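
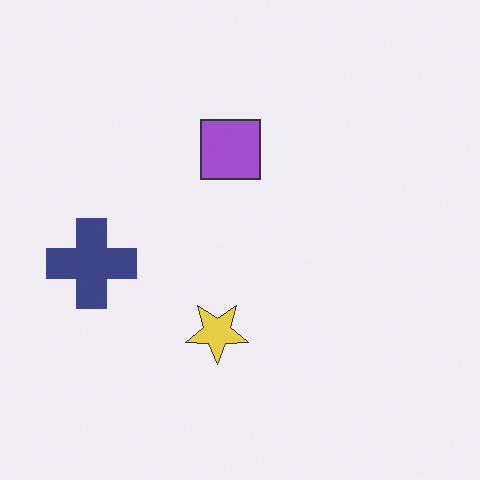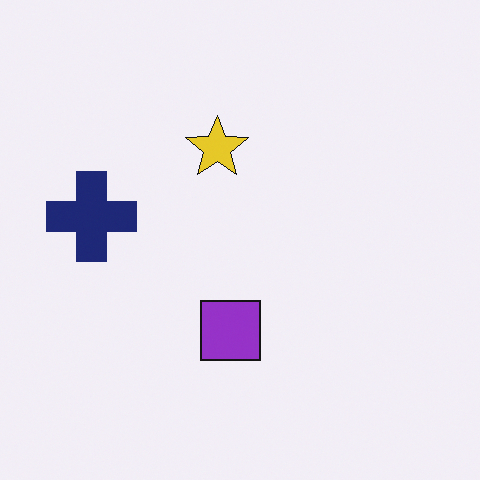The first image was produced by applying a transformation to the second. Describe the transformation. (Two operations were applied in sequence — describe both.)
The image was flipped vertically (top ↔ bottom), then given slightly reduced contrast.

The yellow star is in the top of the second image and the bottom of the first — shapes on opposite sides of the horizontal midline have swapped in a mirror flip. Tones are pushed toward mid-grey across the whole image — a global contrast change.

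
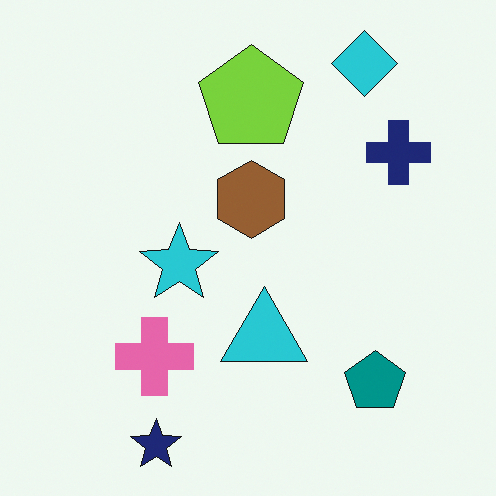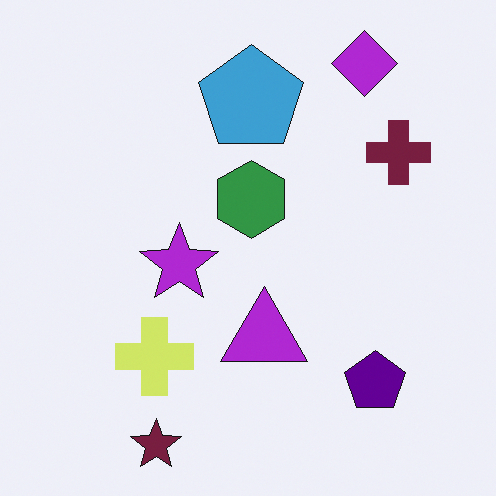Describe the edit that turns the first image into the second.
The transformation is: hue-shifted by a moderate amount.

Every shape's color has rotated by the same amount around the hue wheel — a uniform hue shift.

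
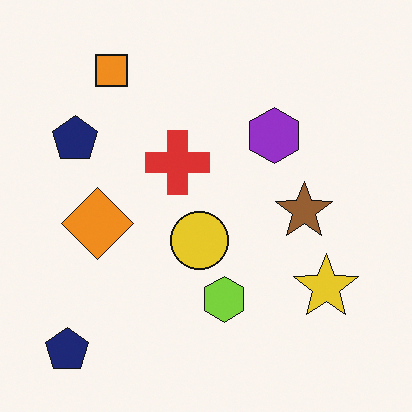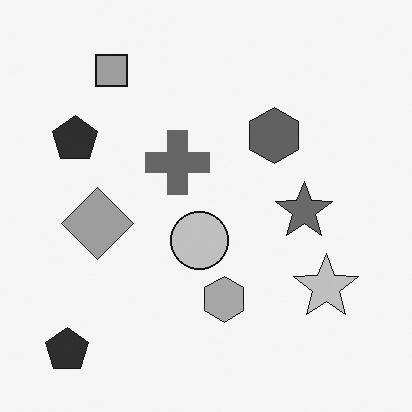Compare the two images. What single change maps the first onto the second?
This is the original image converted to grayscale.

All color is removed — every shape is now a shade of grey.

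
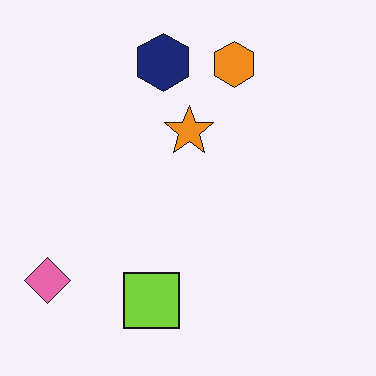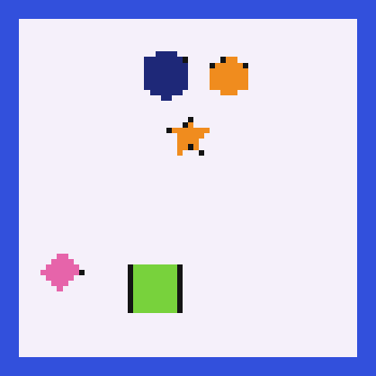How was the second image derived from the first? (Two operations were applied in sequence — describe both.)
It was pixelated into visible square blocks, then framed with a blue border.

Shapes are reduced to large square blocks; fine edges and outlines are lost — a downscale-then-upscale (mosaic) effect. A solid blue frame runs around the edge of the second image, with the content slightly shrunk inside it.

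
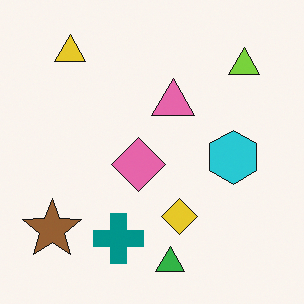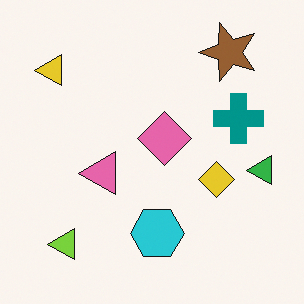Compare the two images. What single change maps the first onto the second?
Transposed (reflected across the top-left ↔ bottom-right diagonal).

Shapes have swapped their row and column positions — what was in the top-right is now in the bottom-left — a diagonal reflection.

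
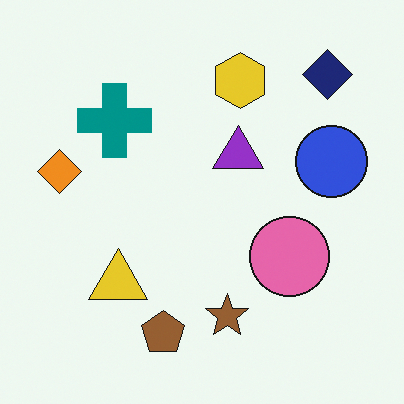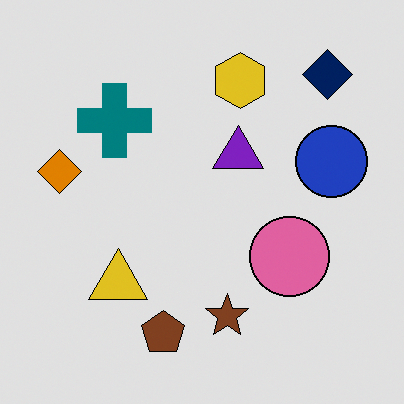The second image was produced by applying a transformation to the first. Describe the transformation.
The second image is the first moderately posterized.

Each flat color has snapped to a coarser quantized level — most visibly, the near-white background has dropped to a flat grey.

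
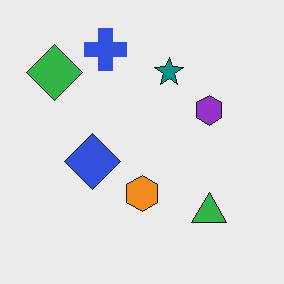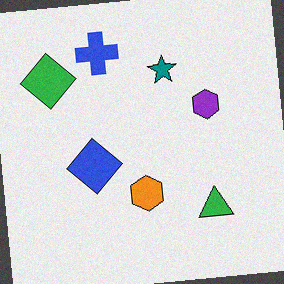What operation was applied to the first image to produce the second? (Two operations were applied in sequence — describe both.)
Rotated counter-clockwise by a slight angle, then degraded with subtle gaussian noise.

Every shape is tilted by the same angle and the image corners show triangular fill wedges — a whole-image rotation by a non-right angle. Random speckle covers the whole image, including the flat background.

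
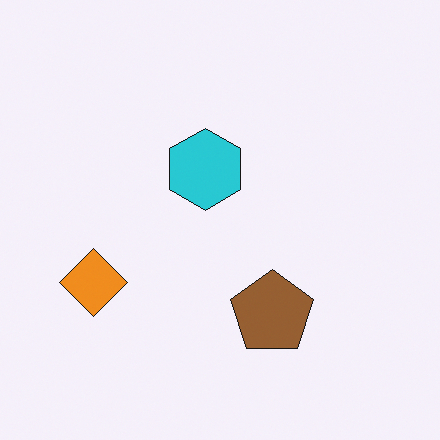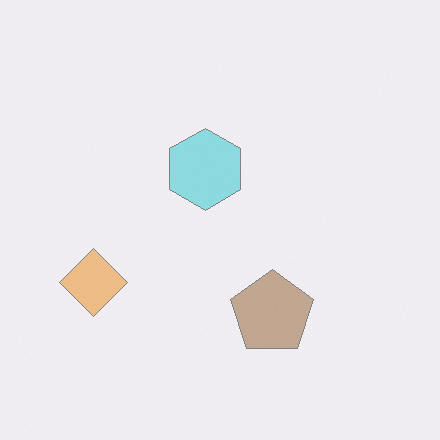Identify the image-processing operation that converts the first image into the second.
It was given much lower contrast.

Tones are pushed toward mid-grey across the whole image — a global contrast change.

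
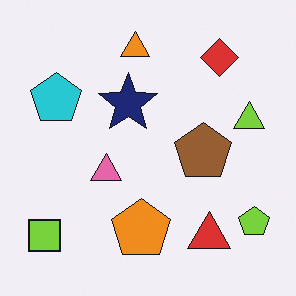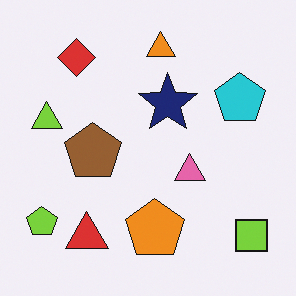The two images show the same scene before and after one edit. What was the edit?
The image was flipped horizontally (left ↔ right).

The lime pentagon is in the bottom-right of the first image and the bottom-left of the second — shapes on opposite sides of the vertical midline have swapped in a mirror flip.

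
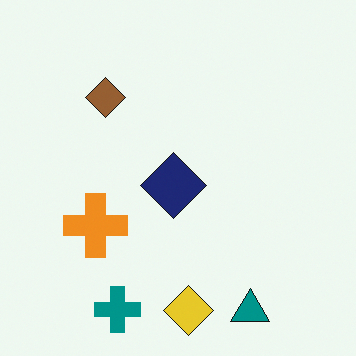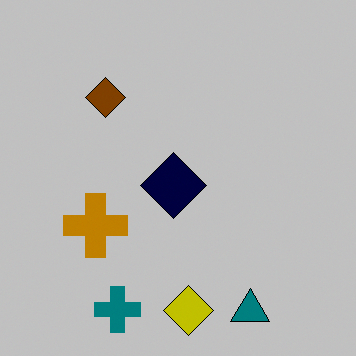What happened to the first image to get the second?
The transformation is: aggressively posterized.

Each flat color has snapped to a coarser quantized level — most visibly, the near-white background has dropped to a flat grey.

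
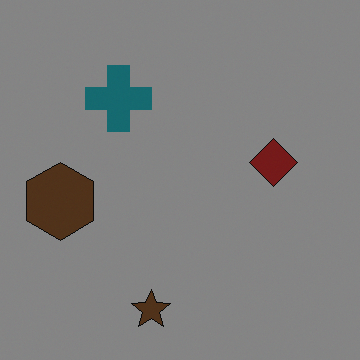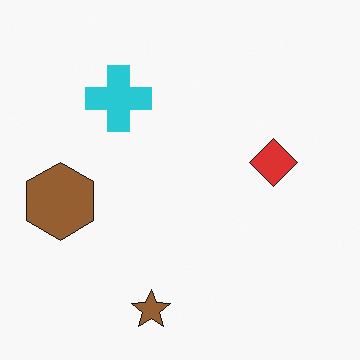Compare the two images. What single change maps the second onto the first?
This is the original image noticeably darkened.

Every pixel — background and shapes alike — is uniformly darkened.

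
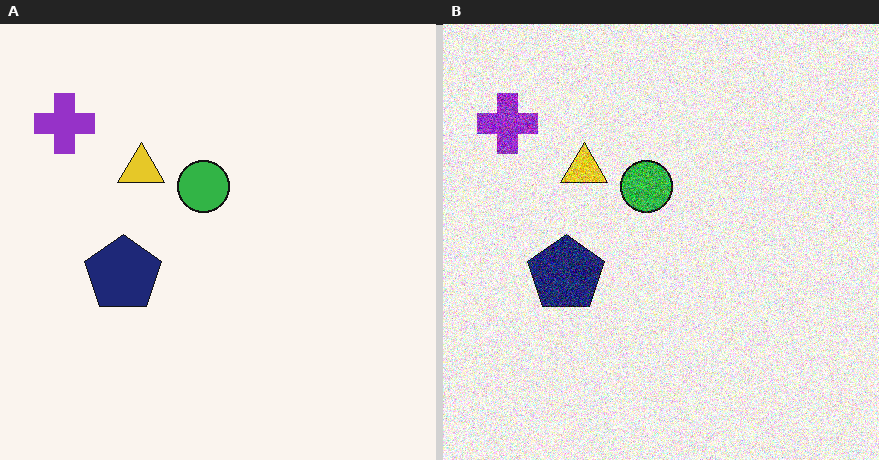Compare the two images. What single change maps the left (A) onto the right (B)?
The right (B) image is the left (A) degraded with a thick layer of grain.

Random speckle covers the whole image, including the flat background.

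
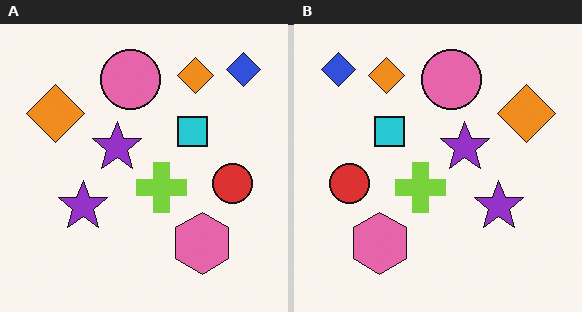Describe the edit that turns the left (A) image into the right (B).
This is the original image flipped horizontally (left ↔ right).

The blue diamond is in the top-right of the left (A) image and the top-left of the right (B) — shapes on opposite sides of the vertical midline have swapped in a mirror flip.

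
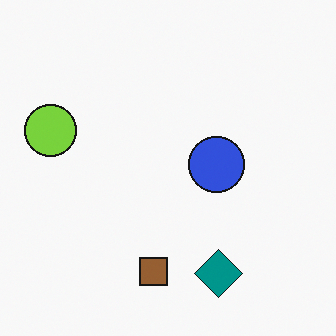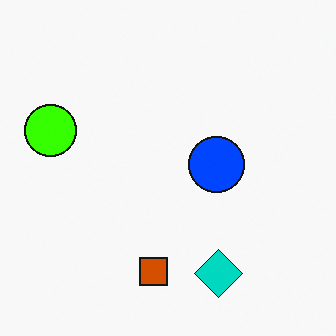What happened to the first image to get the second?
The image was made much more vivid (saturation change).

All colors are more vivid — a global saturation change.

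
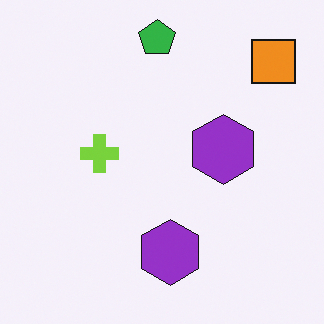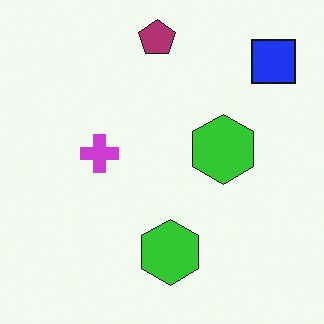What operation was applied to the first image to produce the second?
The transformation is: hue-shifted by a large amount.

Every shape's color has rotated by the same amount around the hue wheel — a uniform hue shift.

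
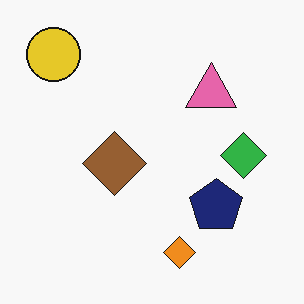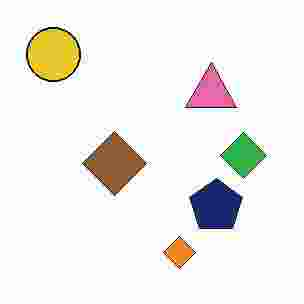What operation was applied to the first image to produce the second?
This is the original image heavily JPEG-compressed with obvious blocking artifacts.

Blocky 8×8 compression artifacts appear around shape edges and the flat background shows ringing — characteristic JPEG degradation.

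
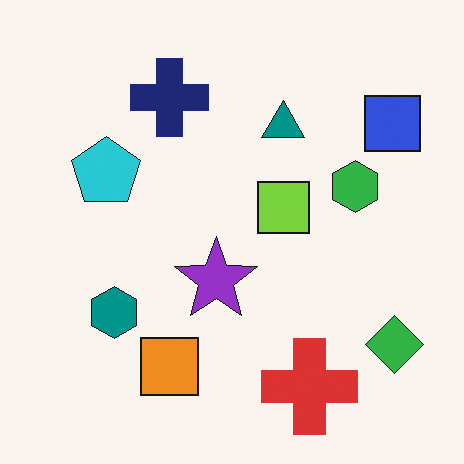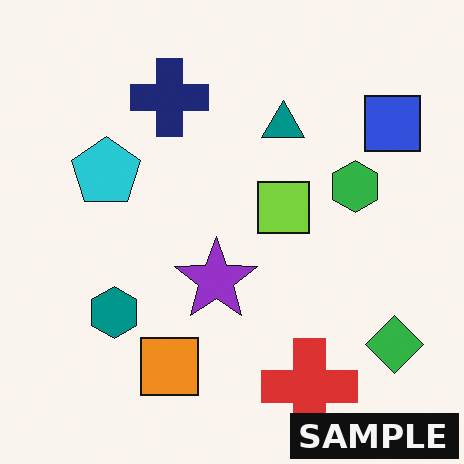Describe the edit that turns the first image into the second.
This is the original image watermarked with the text "SAMPLE" in the lower-right corner.

A dark label reading "SAMPLE" appears in the lower-right corner.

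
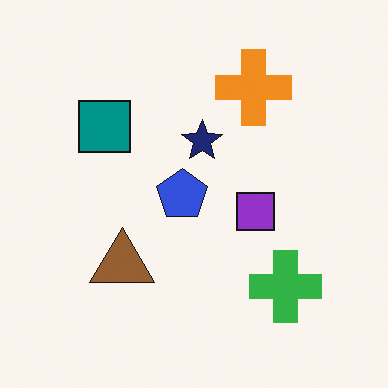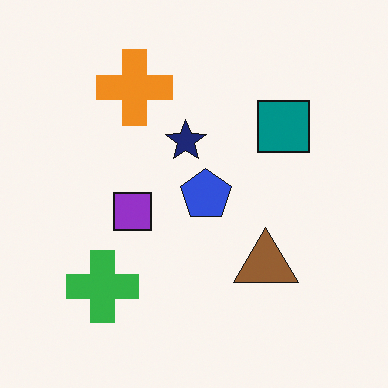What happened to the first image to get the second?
Flipped horizontally (left ↔ right).

The green cross is in the bottom-right of the first image and the bottom-left of the second — shapes on opposite sides of the vertical midline have swapped in a mirror flip.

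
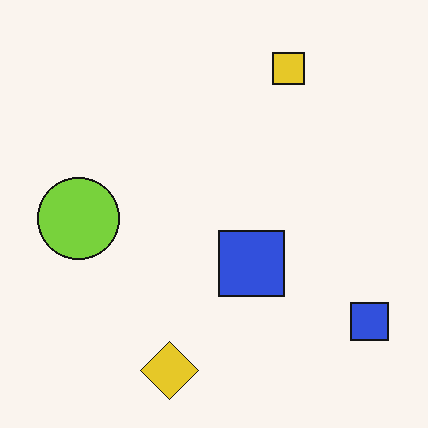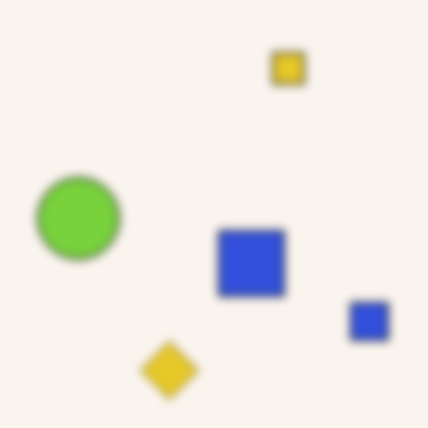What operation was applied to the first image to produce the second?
The second image is the first moderately blurred.

Shape edges and outlines are uniformly softened across the whole image.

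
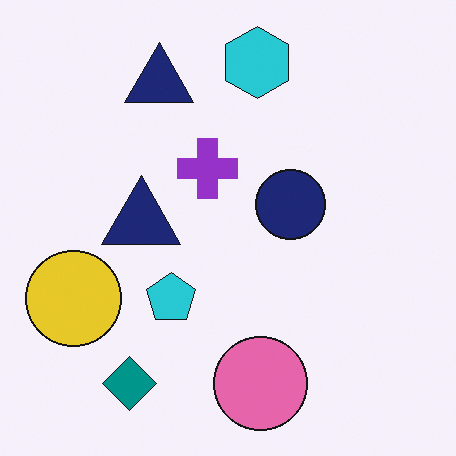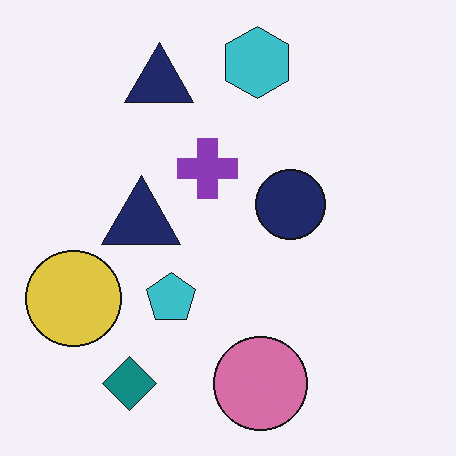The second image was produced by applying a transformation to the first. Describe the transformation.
The second image is the first slightly desaturated.

All colors are more muted and greyish — a global saturation change.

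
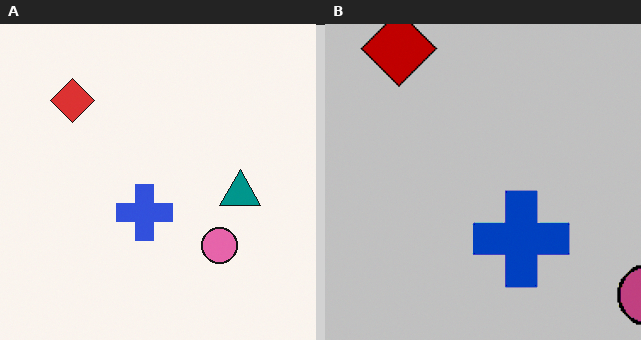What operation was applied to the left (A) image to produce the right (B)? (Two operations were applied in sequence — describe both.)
The right (B) image is the left (A) cropped tightly and scaled back up, then aggressively posterized.

The visible shapes are larger and the field of view is narrower; shapes near the original edges may be partly or wholly outside the frame — a crop-and-rescale. Each flat color has snapped to a coarser quantized level — most visibly, the near-white background has dropped to a flat grey.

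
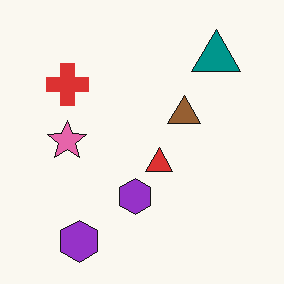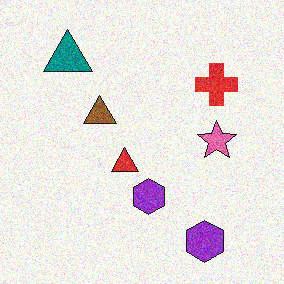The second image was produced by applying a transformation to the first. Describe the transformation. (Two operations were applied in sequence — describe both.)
This is the original image flipped horizontally (left ↔ right), then degraded with visible gaussian noise.

The red cross is in the top-left of the first image and the top-right of the second — shapes on opposite sides of the vertical midline have swapped in a mirror flip. Random speckle covers the whole image, including the flat background.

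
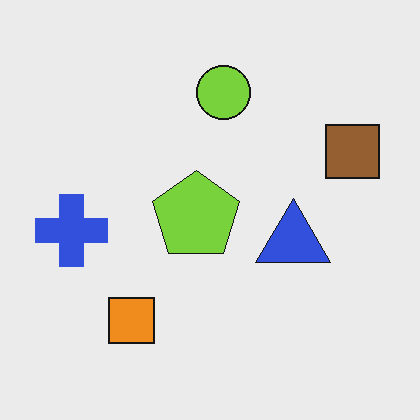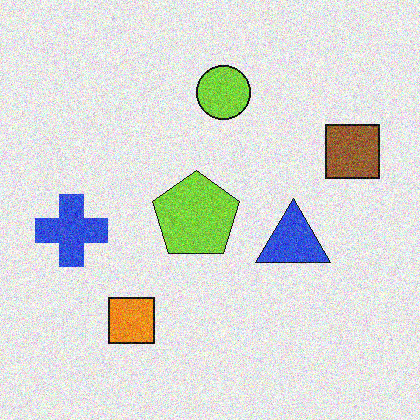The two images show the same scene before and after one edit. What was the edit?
The image was degraded with visible gaussian noise.

Random speckle covers the whole image, including the flat background.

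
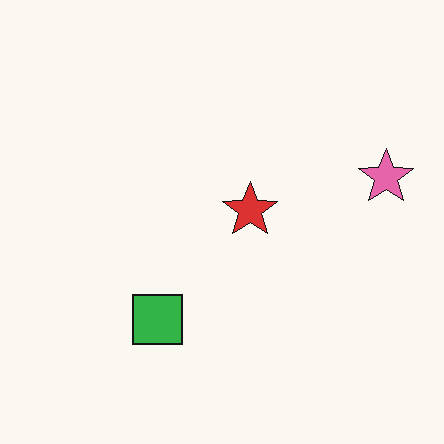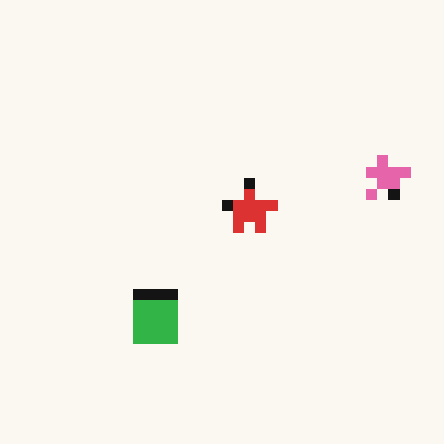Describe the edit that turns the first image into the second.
The second image is the first coarsely pixelated.

Shapes are reduced to large square blocks; fine edges and outlines are lost — a downscale-then-upscale (mosaic) effect.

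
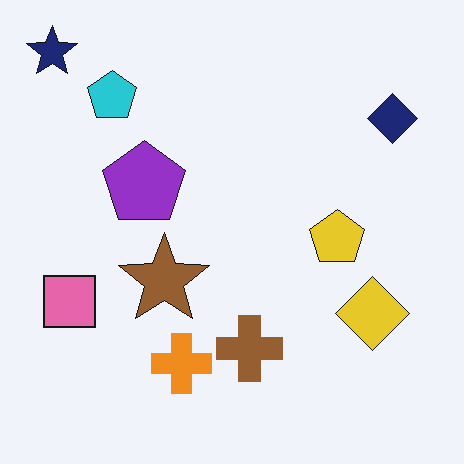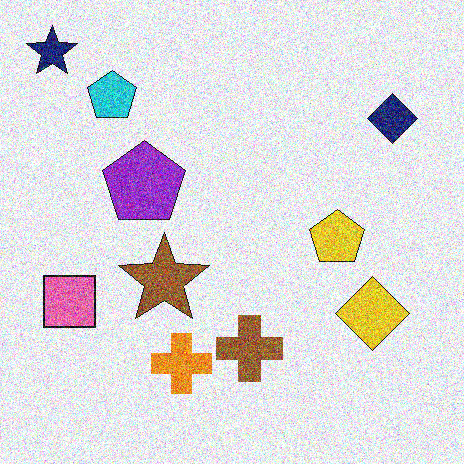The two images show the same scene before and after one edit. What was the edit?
This is the original image degraded with heavy additive noise.

Random speckle covers the whole image, including the flat background.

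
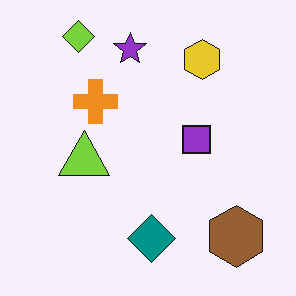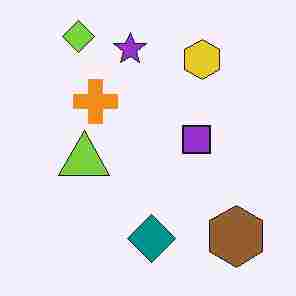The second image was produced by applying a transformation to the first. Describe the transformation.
The transformation is: heavily JPEG-compressed with obvious blocking artifacts.

Blocky 8×8 compression artifacts appear around shape edges and the flat background shows ringing — characteristic JPEG degradation.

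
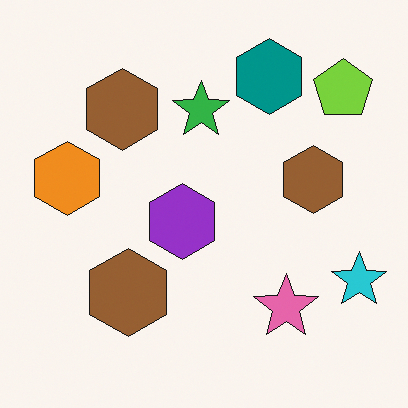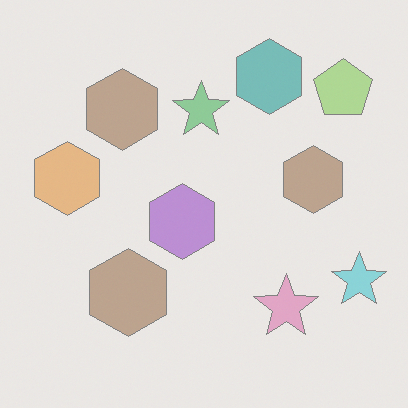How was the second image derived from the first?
The transformation is: washed out (contrast reduced).

Tones are pushed toward mid-grey across the whole image — a global contrast change.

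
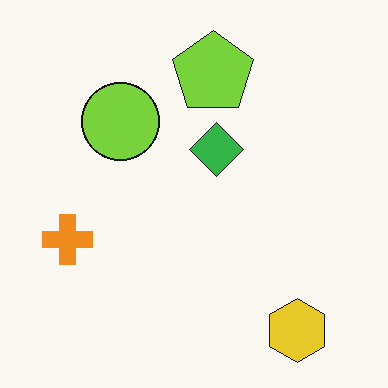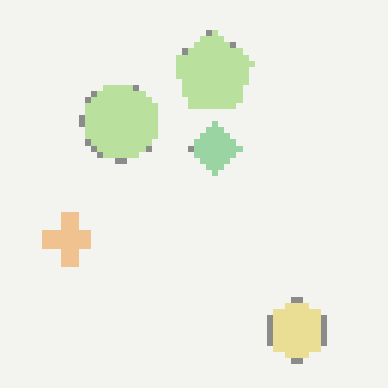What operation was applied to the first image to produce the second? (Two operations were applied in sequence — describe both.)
The second image is the first washed out (contrast reduced), then pixelated into visible square blocks.

Tones are pushed toward mid-grey across the whole image — a global contrast change. Shapes are reduced to large square blocks; fine edges and outlines are lost — a downscale-then-upscale (mosaic) effect.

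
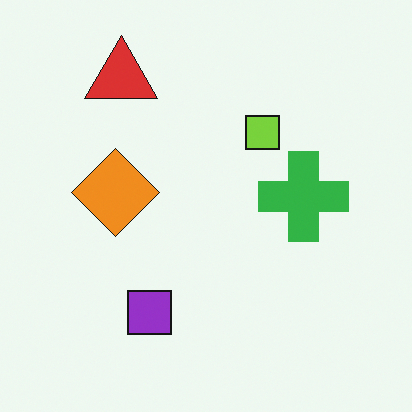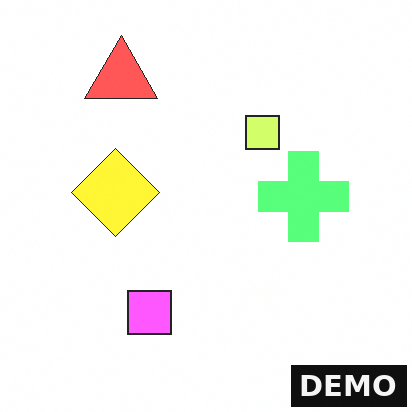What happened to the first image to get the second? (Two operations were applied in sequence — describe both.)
The transformation is: brightened a lot, then watermarked with the text "DEMO" in the lower-right corner.

Every pixel — background and shapes alike — is uniformly brightened. A dark label reading "DEMO" appears in the lower-right corner.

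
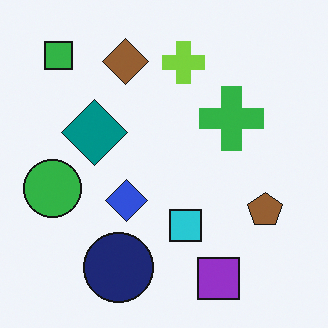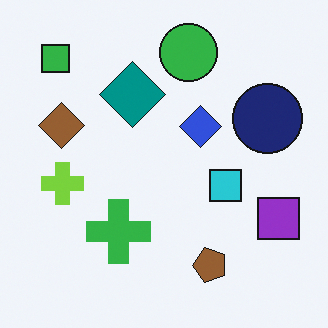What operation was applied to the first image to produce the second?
Transposed (reflected across the top-left ↔ bottom-right diagonal).

Shapes have swapped their row and column positions — what was in the top-right is now in the bottom-left — a diagonal reflection.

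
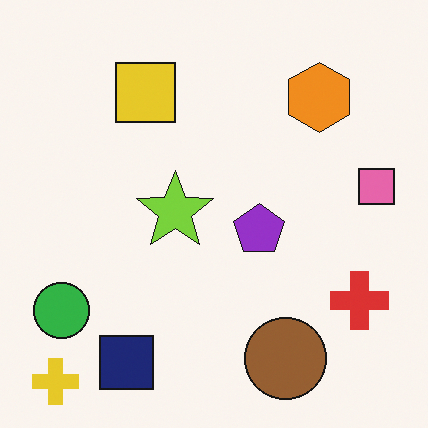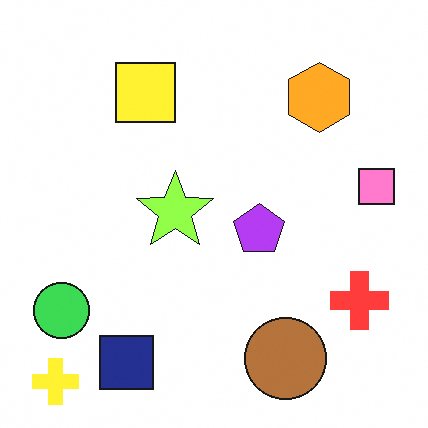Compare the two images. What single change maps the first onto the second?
The second image is the first slightly brightened.

Every pixel — background and shapes alike — is uniformly brightened.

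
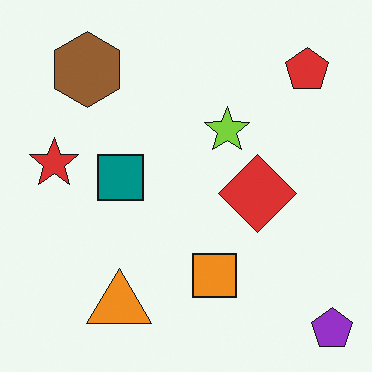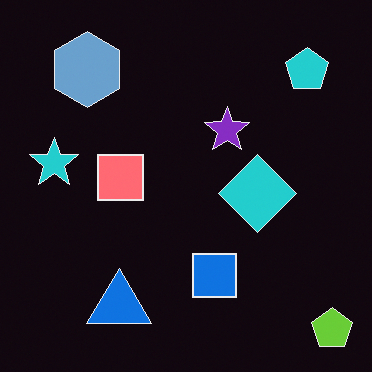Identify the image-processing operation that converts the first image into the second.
The second image is the first color-inverted (negative).

The light background has become dark and every shape's color is its complement — a photographic negative.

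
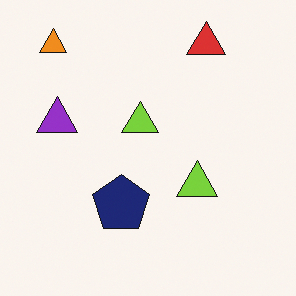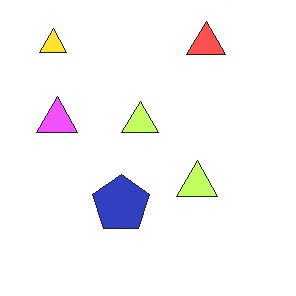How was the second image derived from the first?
Brightened a lot.

Every pixel — background and shapes alike — is uniformly brightened.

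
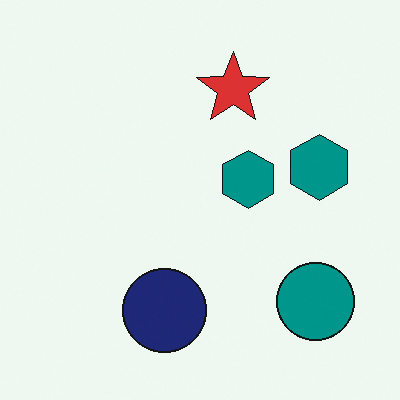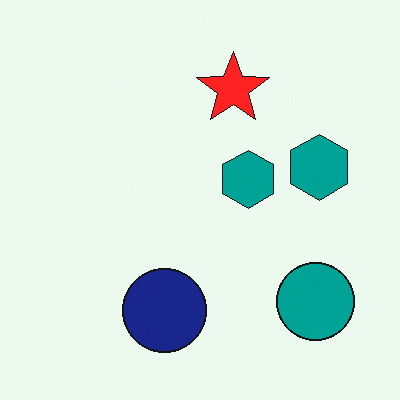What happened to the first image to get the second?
Slightly oversaturated.

All colors are more vivid — a global saturation change.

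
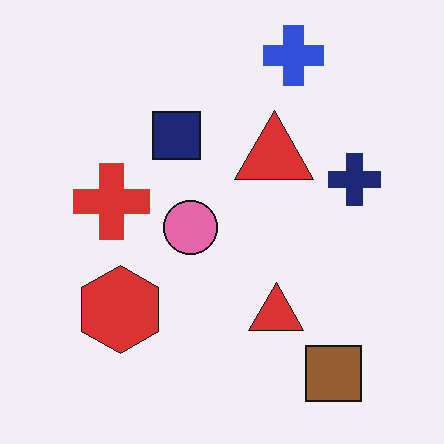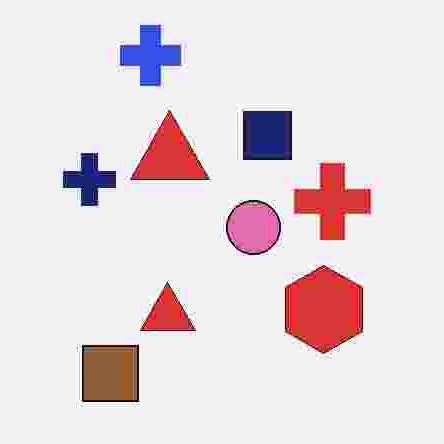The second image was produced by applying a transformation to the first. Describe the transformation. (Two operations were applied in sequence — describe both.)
It was degraded with heavy JPEG compression, then flipped horizontally (left ↔ right).

Blocky 8×8 compression artifacts appear around shape edges and the flat background shows ringing — characteristic JPEG degradation. The navy cross is in the right of the first image and the left of the second — shapes on opposite sides of the vertical midline have swapped in a mirror flip.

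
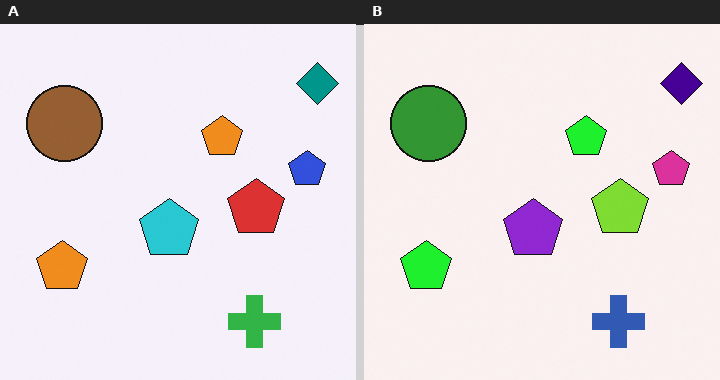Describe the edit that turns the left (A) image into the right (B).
The right (B) image is the left (A) hue-shifted noticeably.

Every shape's color has rotated by the same amount around the hue wheel — a uniform hue shift.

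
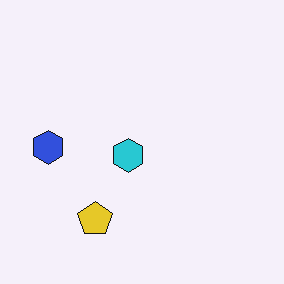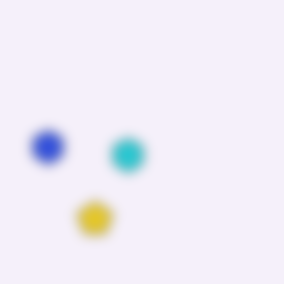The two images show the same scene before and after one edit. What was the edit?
The second image is the first heavily blurred.

Shape edges and outlines are uniformly softened across the whole image.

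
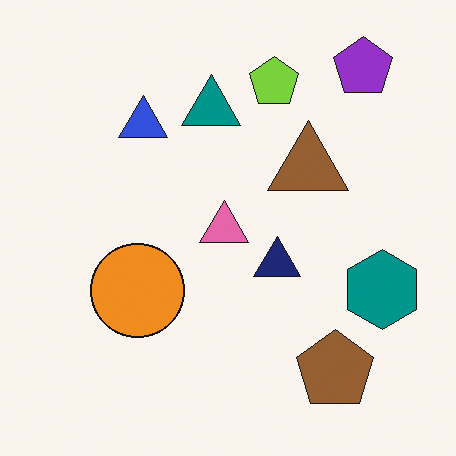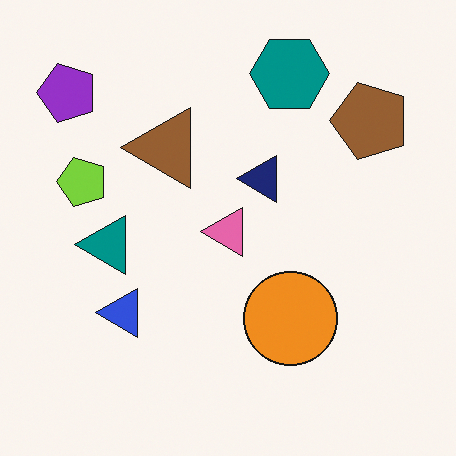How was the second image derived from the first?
This is the original image rotated 90° counter-clockwise.

The purple pentagon sits in the top-right of the first image and the top-left of the second — consistent with a whole-image 90° counter-clockwise rotation.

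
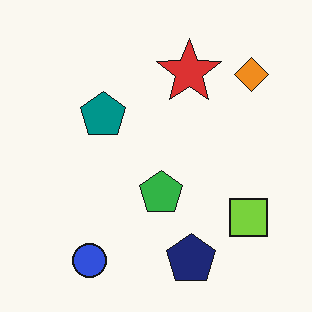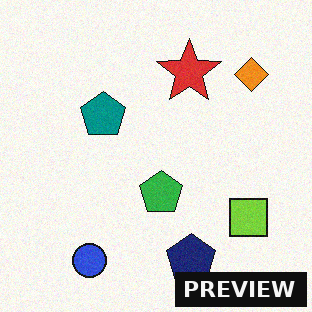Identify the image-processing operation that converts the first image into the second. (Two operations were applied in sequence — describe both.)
This is the original image degraded with a light layer of grain, then watermarked with the text "PREVIEW" in the lower-right corner.

Random speckle covers the whole image, including the flat background. A dark label reading "PREVIEW" appears in the lower-right corner.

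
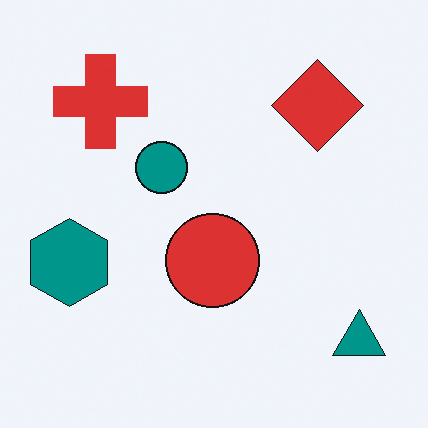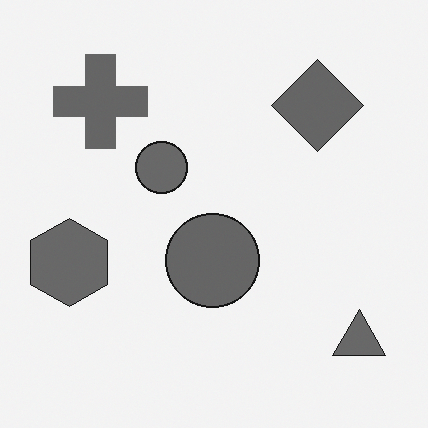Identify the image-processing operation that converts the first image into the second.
This is the original image converted to grayscale.

All color is removed — every shape is now a shade of grey.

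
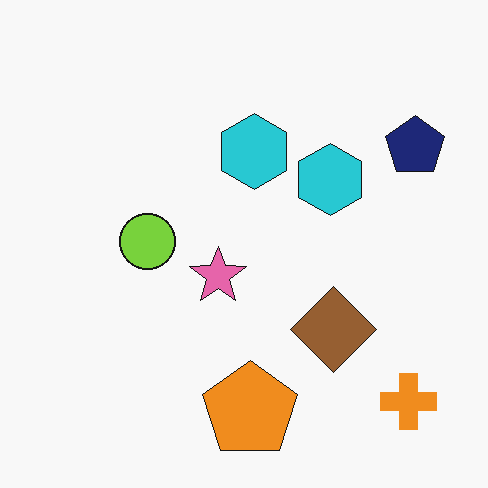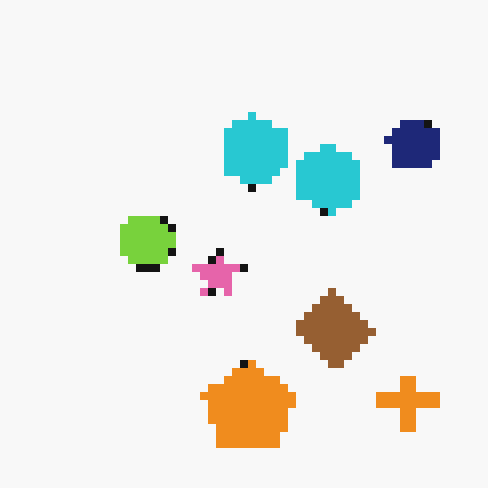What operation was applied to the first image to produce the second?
This is the original image pixelated into visible square blocks.

Shapes are reduced to large square blocks; fine edges and outlines are lost — a downscale-then-upscale (mosaic) effect.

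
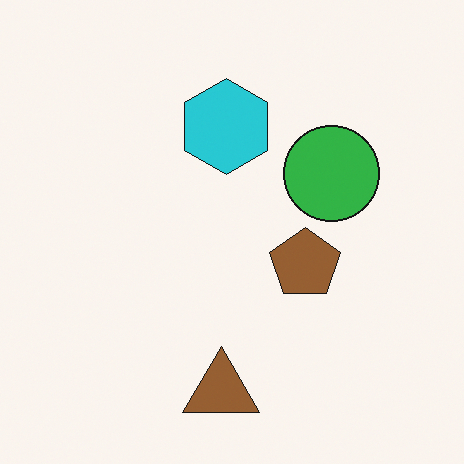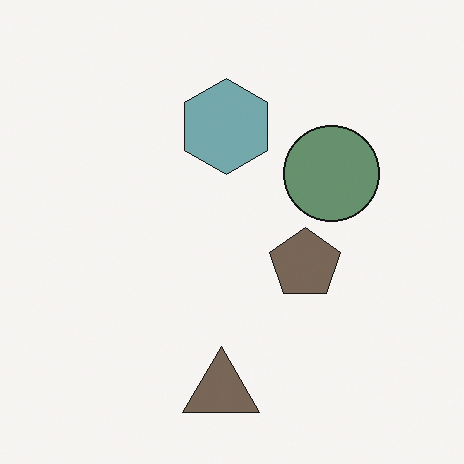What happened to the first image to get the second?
The transformation is: made much more muted (saturation change).

All colors are more muted and greyish — a global saturation change.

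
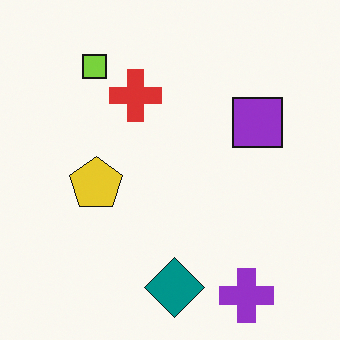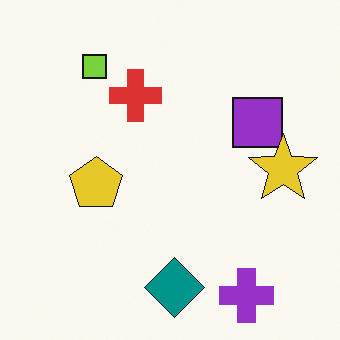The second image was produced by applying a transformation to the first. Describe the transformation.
The image was overlaid with an additional yellow star.

A yellow star appears in the second image that is absent from the first.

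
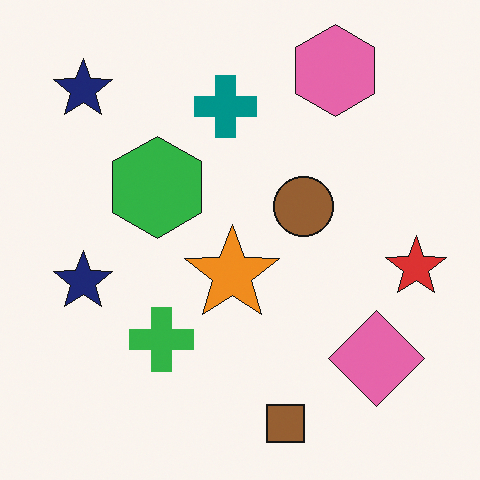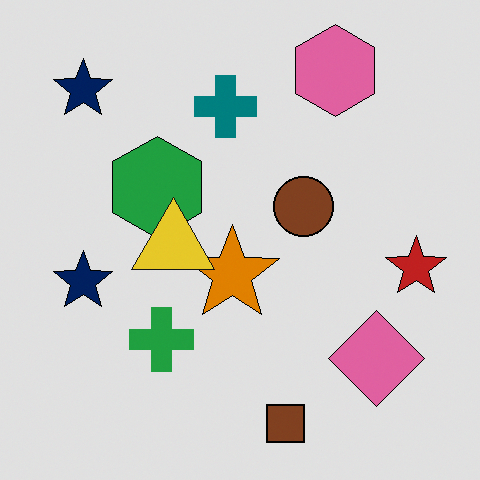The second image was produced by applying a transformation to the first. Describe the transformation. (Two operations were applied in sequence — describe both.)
The second image is the first posterized to a reduced palette, then overlaid with an additional yellow triangle.

Each flat color has snapped to a coarser quantized level — most visibly, the near-white background has dropped to a flat grey. A yellow triangle appears in the second image that is absent from the first.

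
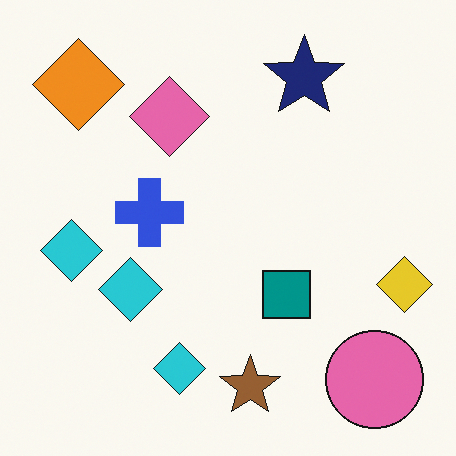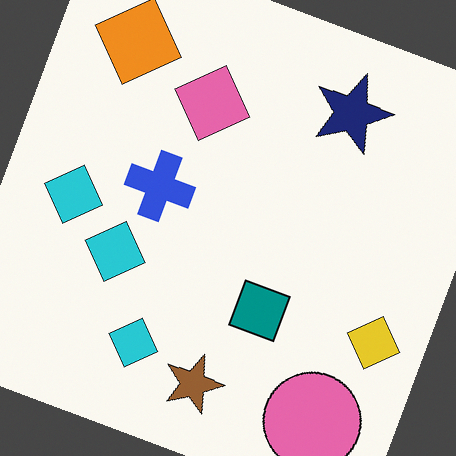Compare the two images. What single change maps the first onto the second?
The second image is the first rotated clockwise by a clearly visible amount.

Every shape is tilted by the same angle and the image corners show triangular fill wedges — a whole-image rotation by a non-right angle.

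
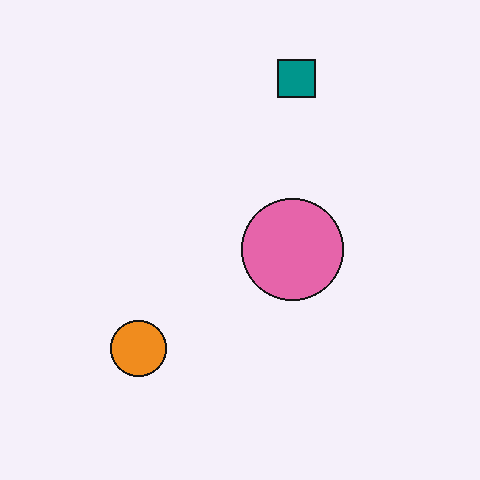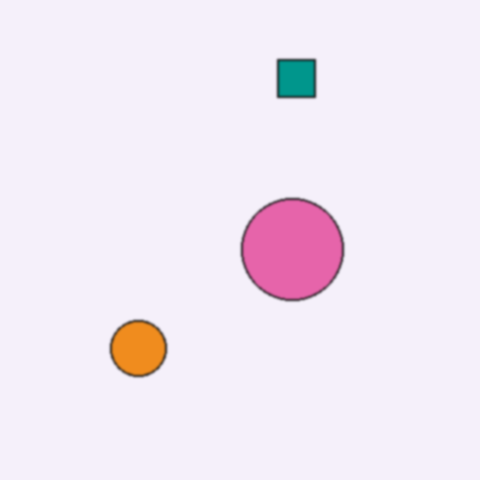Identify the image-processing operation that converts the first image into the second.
This is the original image slightly softened.

Shape edges and outlines are uniformly softened across the whole image.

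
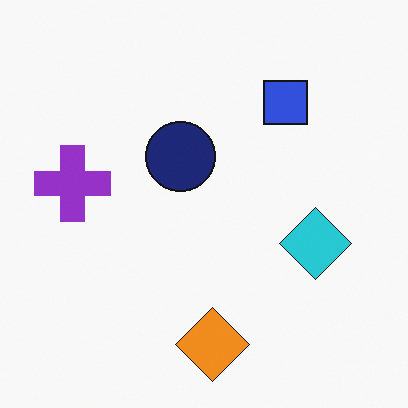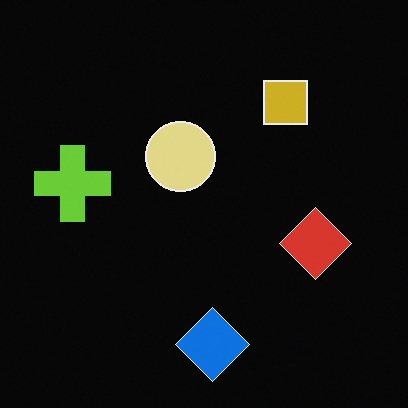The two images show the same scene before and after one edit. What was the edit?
This is the original image color-inverted (negative).

The light background has become dark and every shape's color is its complement — a photographic negative.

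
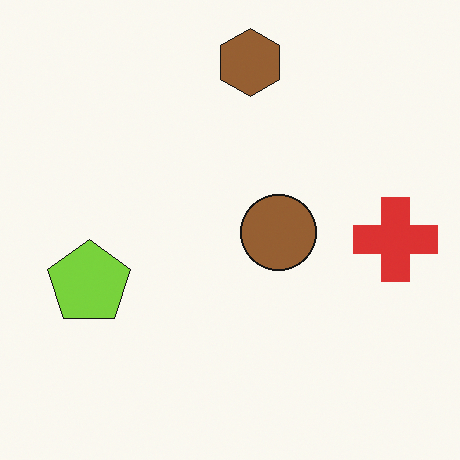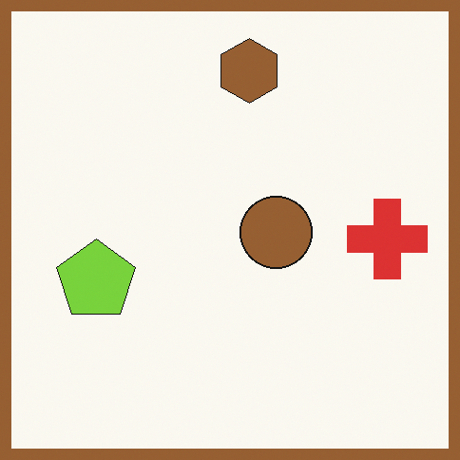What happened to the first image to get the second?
It was framed with a brown border.

A solid brown frame runs around the edge of the second image, with the content slightly shrunk inside it.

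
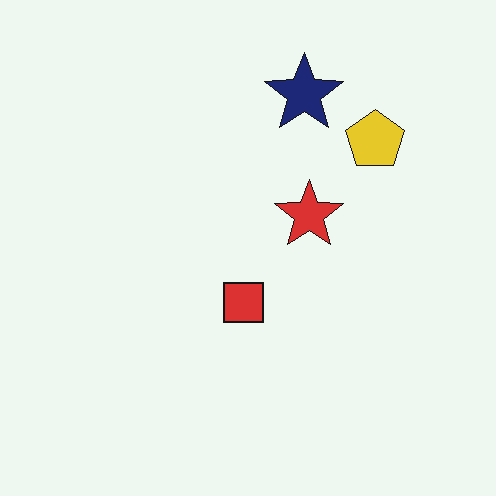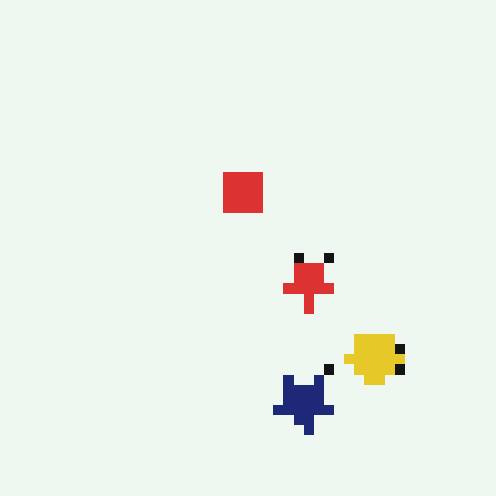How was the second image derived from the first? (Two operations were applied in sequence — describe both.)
The image was heavily pixelated into large blocks, then flipped vertically (top ↔ bottom).

Shapes are reduced to large square blocks; fine edges and outlines are lost — a downscale-then-upscale (mosaic) effect. The navy star is in the top of the first image and the bottom of the second — shapes on opposite sides of the horizontal midline have swapped in a mirror flip.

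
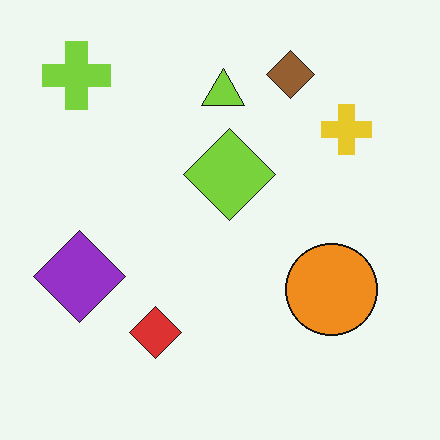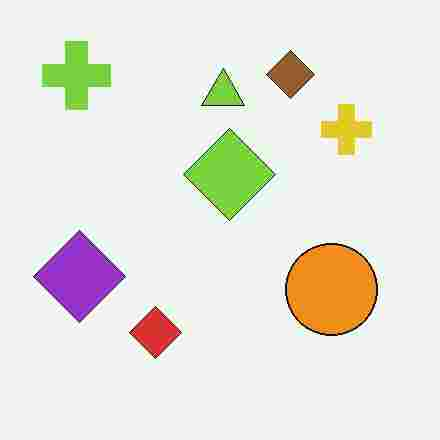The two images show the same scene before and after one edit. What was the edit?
This is the original image heavily JPEG-compressed with obvious blocking artifacts.

Blocky 8×8 compression artifacts appear around shape edges and the flat background shows ringing — characteristic JPEG degradation.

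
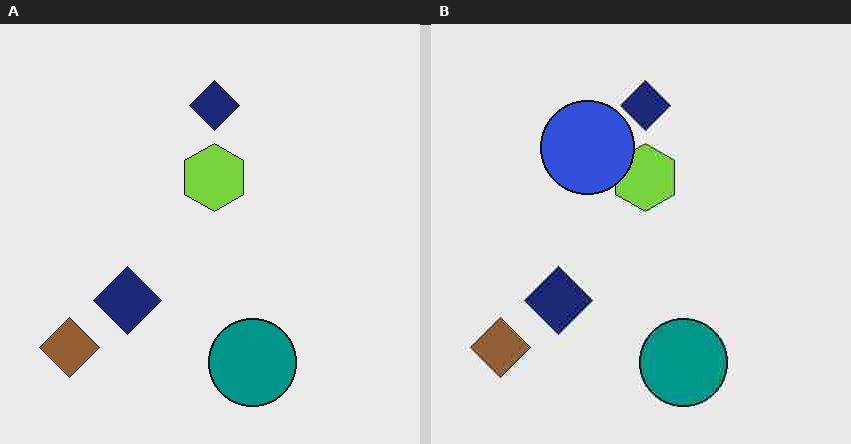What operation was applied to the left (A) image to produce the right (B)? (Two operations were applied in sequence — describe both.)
The transformation is: degraded with heavy JPEG compression, then overlaid with an additional blue circle.

Blocky 8×8 compression artifacts appear around shape edges and the flat background shows ringing — characteristic JPEG degradation. A blue circle appears in the right (B) image that is absent from the left (A).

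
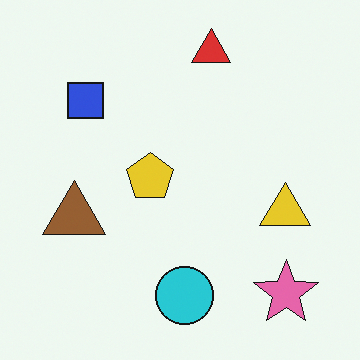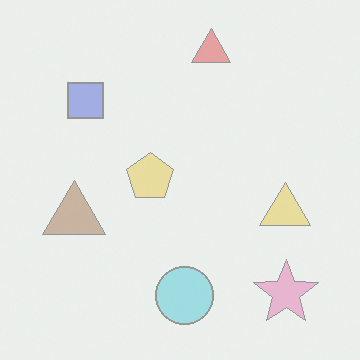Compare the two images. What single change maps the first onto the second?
Given much lower contrast.

Tones are pushed toward mid-grey across the whole image — a global contrast change.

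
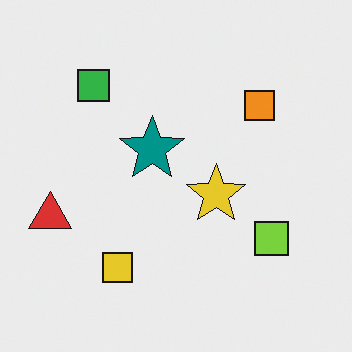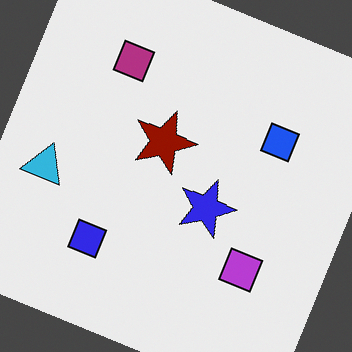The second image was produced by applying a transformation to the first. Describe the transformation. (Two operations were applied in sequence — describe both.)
The transformation is: hue-shifted through roughly half the color wheel, then rotated clockwise by a moderate amount.

Every shape's color has rotated by the same amount around the hue wheel — a uniform hue shift. Every shape is tilted by the same angle and the image corners show triangular fill wedges — a whole-image rotation by a non-right angle.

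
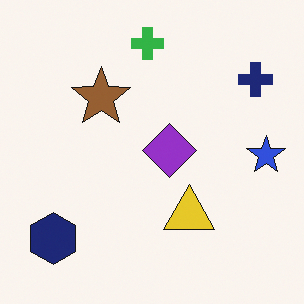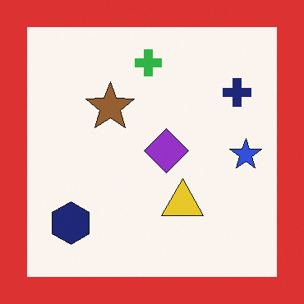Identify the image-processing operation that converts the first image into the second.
This is the original image framed with a red border.

A solid red frame runs around the edge of the second image, with the content slightly shrunk inside it.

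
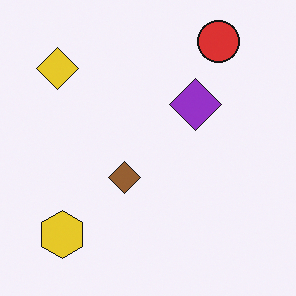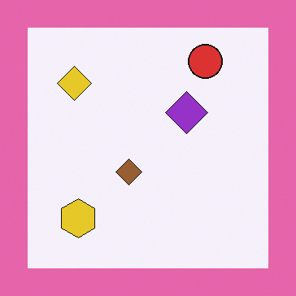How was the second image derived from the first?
The second image is the first framed with a pink border.

A solid pink frame runs around the edge of the second image, with the content slightly shrunk inside it.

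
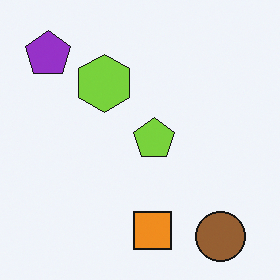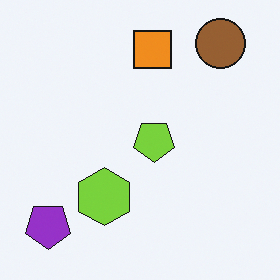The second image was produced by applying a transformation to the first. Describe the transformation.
This is the original image flipped vertically (top ↔ bottom).

The brown circle is in the bottom-right of the first image and the top-right of the second — shapes on opposite sides of the horizontal midline have swapped in a mirror flip.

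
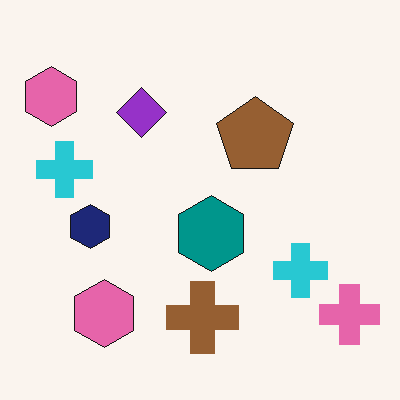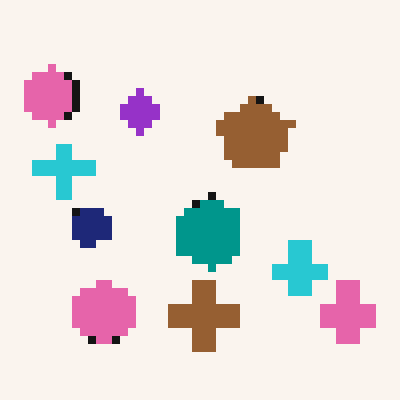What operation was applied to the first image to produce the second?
This is the original image pixelated into visible square blocks.

Shapes are reduced to large square blocks; fine edges and outlines are lost — a downscale-then-upscale (mosaic) effect.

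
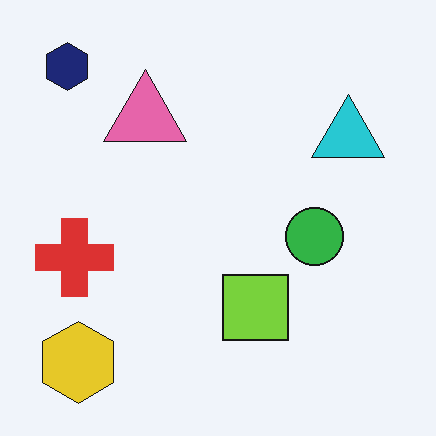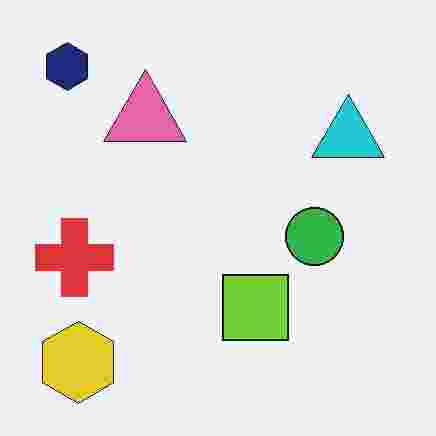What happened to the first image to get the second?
It was degraded with heavy JPEG compression.

Blocky 8×8 compression artifacts appear around shape edges and the flat background shows ringing — characteristic JPEG degradation.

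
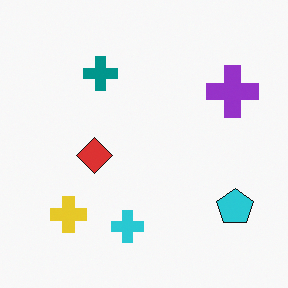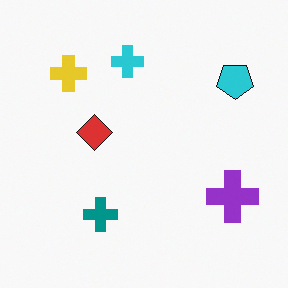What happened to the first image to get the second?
The second image is the first flipped vertically (top ↔ bottom).

The cyan cross is in the bottom of the first image and the top of the second — shapes on opposite sides of the horizontal midline have swapped in a mirror flip.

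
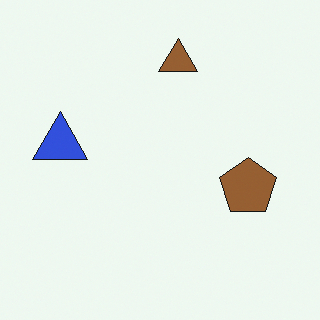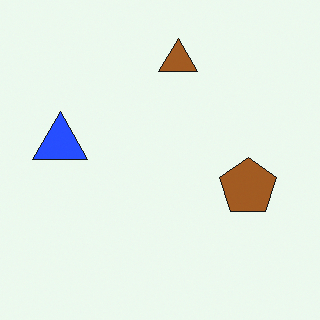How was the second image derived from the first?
The image was slightly oversaturated.

All colors are more vivid — a global saturation change.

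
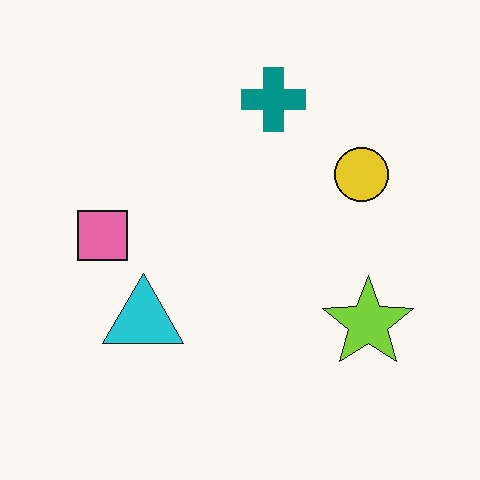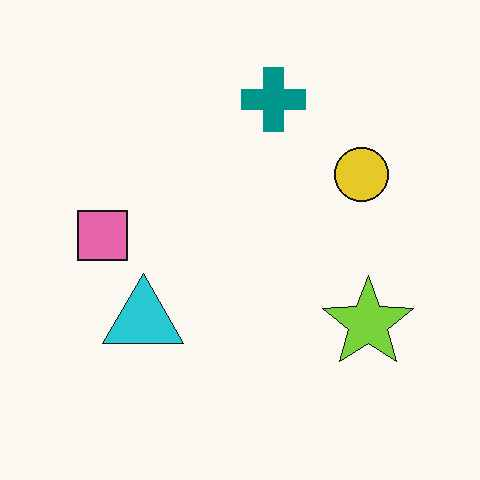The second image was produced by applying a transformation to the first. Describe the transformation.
The transformation is: given moderate JPEG compression.

Blocky 8×8 compression artifacts appear around shape edges and the flat background shows ringing — characteristic JPEG degradation.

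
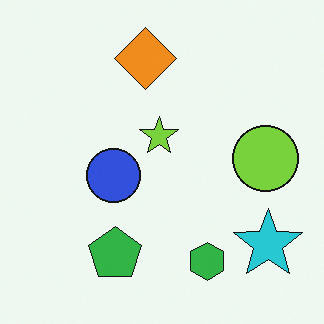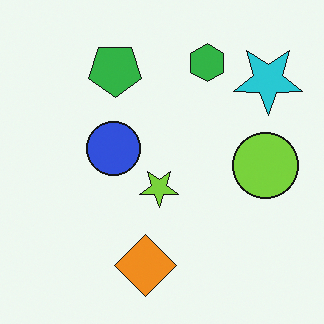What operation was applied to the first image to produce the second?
The image was flipped vertically (top ↔ bottom).

The orange diamond is in the top of the first image and the bottom of the second — shapes on opposite sides of the horizontal midline have swapped in a mirror flip.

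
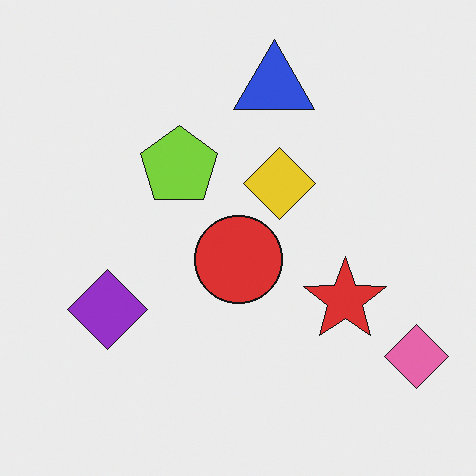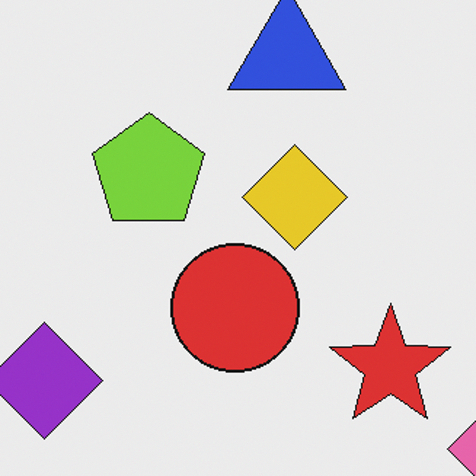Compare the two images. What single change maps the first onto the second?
The transformation is: cropped slightly and scaled back up.

The visible shapes are larger and the field of view is narrower; shapes near the original edges may be partly or wholly outside the frame — a crop-and-rescale.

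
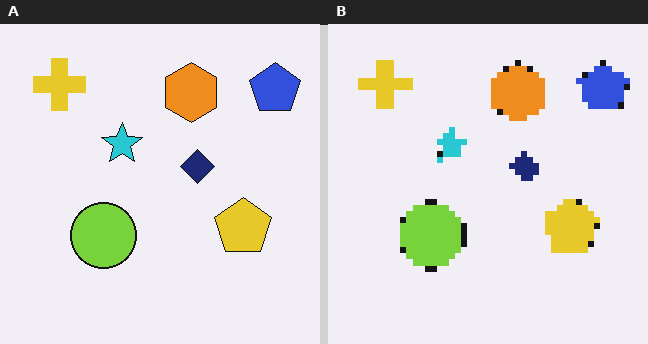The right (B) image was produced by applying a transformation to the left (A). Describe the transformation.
It was moderately pixelated.

Shapes are reduced to large square blocks; fine edges and outlines are lost — a downscale-then-upscale (mosaic) effect.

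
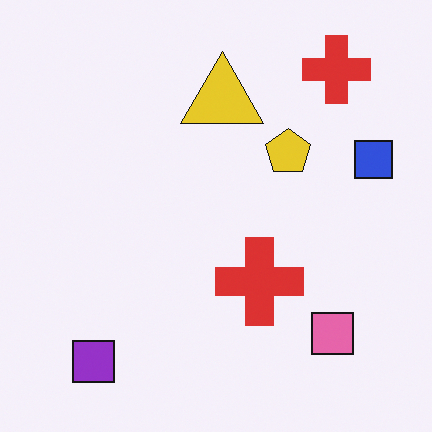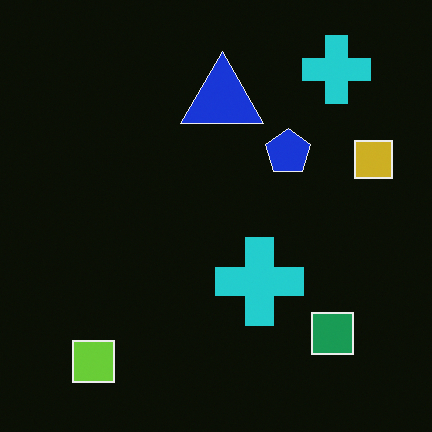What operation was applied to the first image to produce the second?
This is the original image color-inverted (negative).

The light background has become dark and every shape's color is its complement — a photographic negative.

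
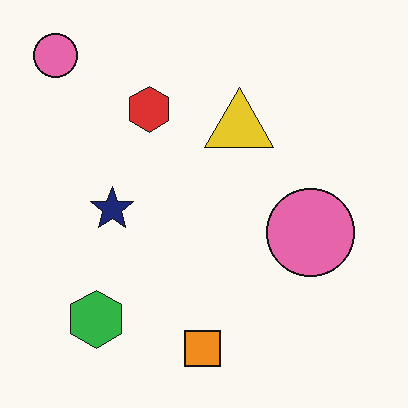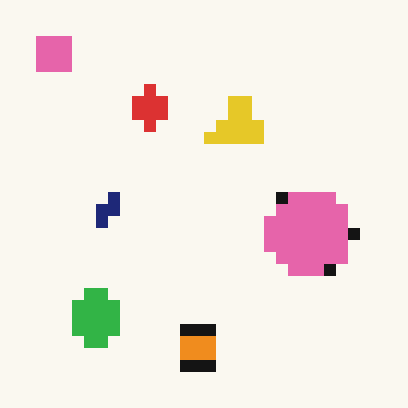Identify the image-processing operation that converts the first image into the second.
The second image is the first coarsely pixelated.

Shapes are reduced to large square blocks; fine edges and outlines are lost — a downscale-then-upscale (mosaic) effect.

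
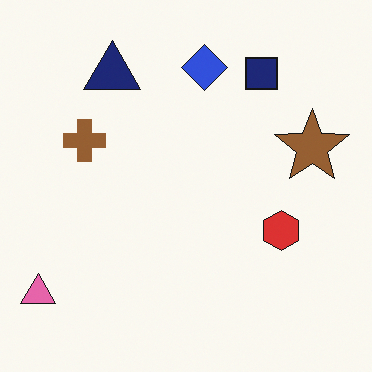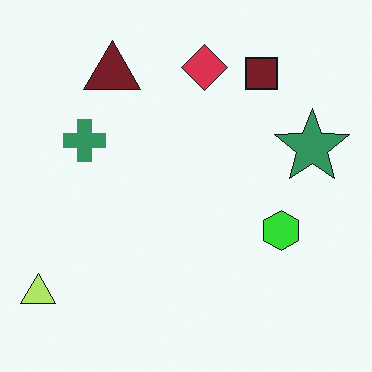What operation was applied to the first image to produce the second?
Hue-shifted through roughly a third of the color wheel.

Every shape's color has rotated by the same amount around the hue wheel — a uniform hue shift.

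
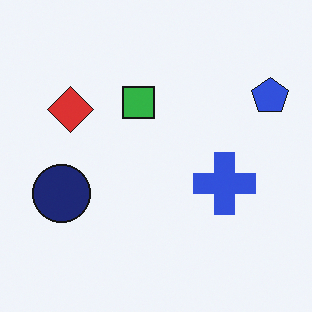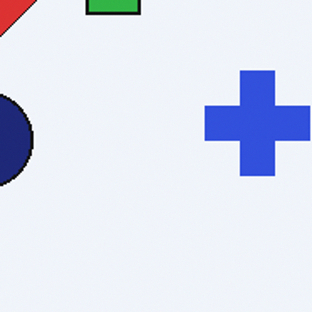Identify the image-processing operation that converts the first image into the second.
This is the original image cropped tightly and scaled back up.

The visible shapes are larger and the field of view is narrower; shapes near the original edges may be partly or wholly outside the frame — a crop-and-rescale.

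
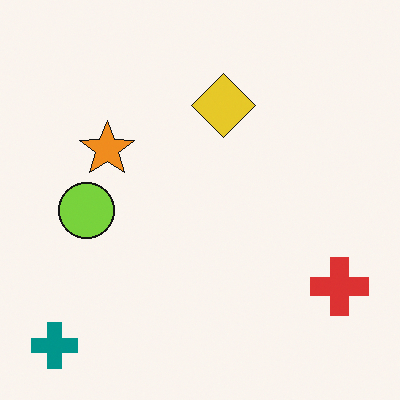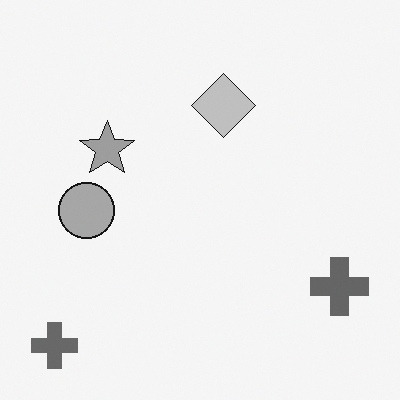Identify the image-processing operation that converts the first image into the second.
This is the original image converted to grayscale.

All color is removed — every shape is now a shade of grey.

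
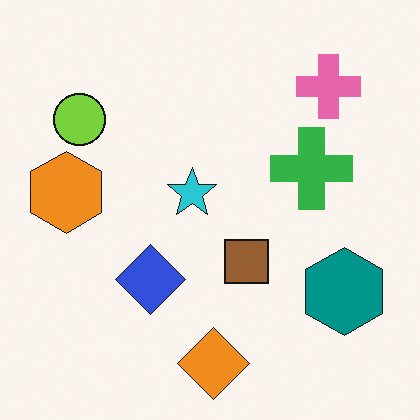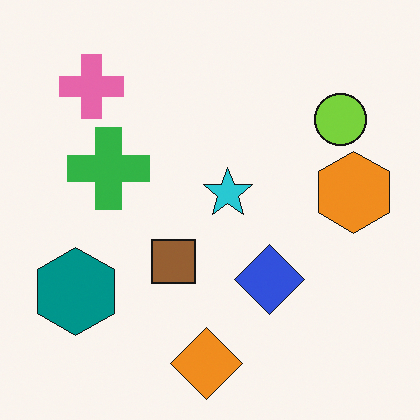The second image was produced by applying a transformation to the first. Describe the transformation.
Flipped horizontally (left ↔ right).

The orange hexagon is in the left of the first image and the right of the second — shapes on opposite sides of the vertical midline have swapped in a mirror flip.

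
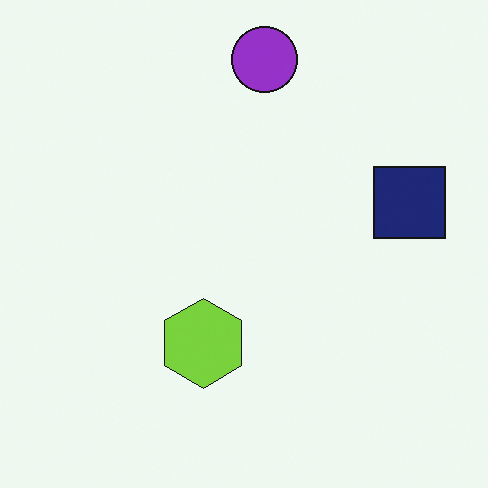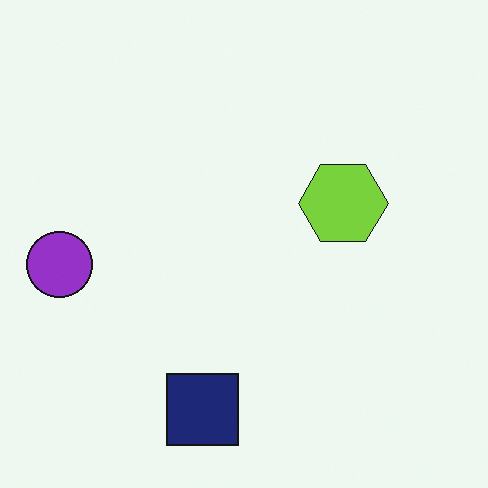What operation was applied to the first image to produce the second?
The transformation is: transposed (reflected across the top-left ↔ bottom-right diagonal).

Shapes have swapped their row and column positions — what was in the top-right is now in the bottom-left — a diagonal reflection.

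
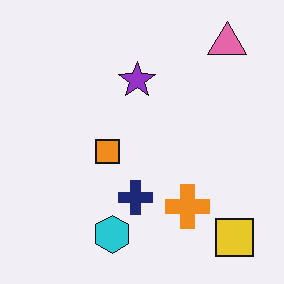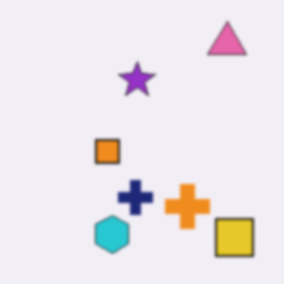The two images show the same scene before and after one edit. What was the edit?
This is the original image slightly softened.

Shape edges and outlines are uniformly softened across the whole image.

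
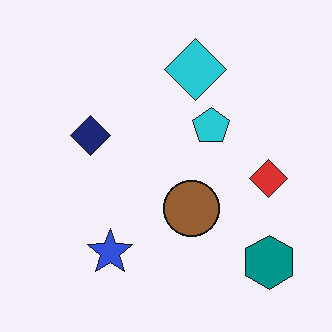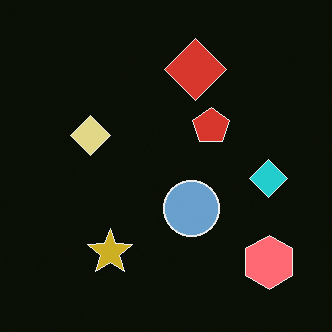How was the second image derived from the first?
The second image is the first color-inverted (negative).

The light background has become dark and every shape's color is its complement — a photographic negative.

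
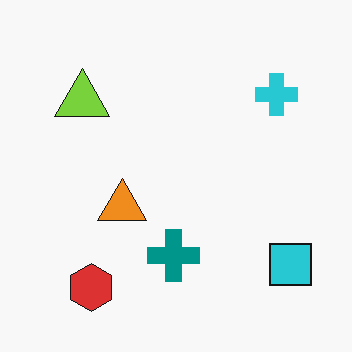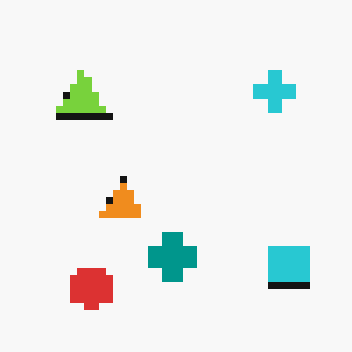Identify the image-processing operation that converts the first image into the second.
It was moderately pixelated.

Shapes are reduced to large square blocks; fine edges and outlines are lost — a downscale-then-upscale (mosaic) effect.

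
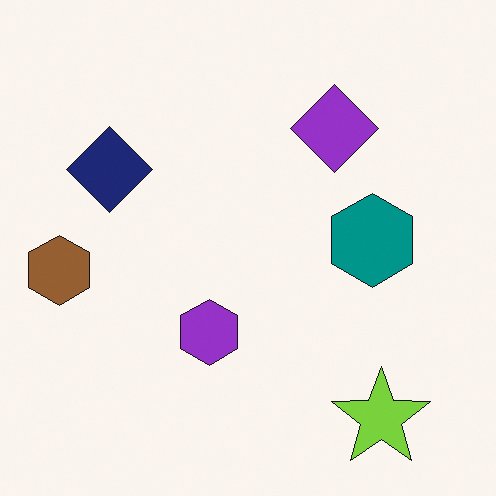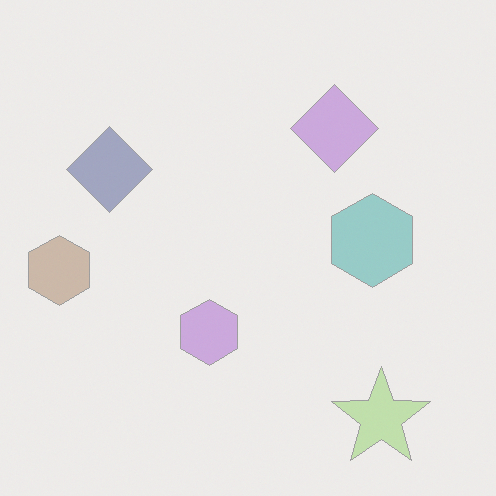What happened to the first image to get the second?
This is the original image given much lower contrast.

Tones are pushed toward mid-grey across the whole image — a global contrast change.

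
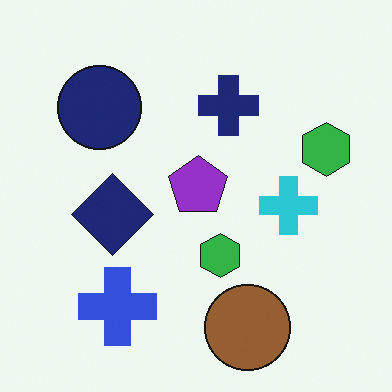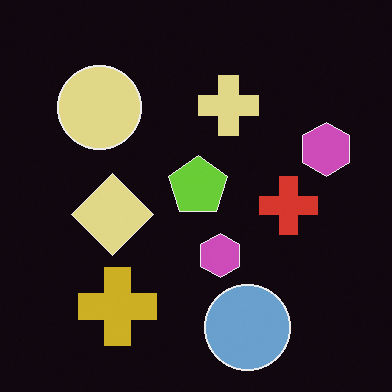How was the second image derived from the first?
The image was color-inverted (negative).

The light background has become dark and every shape's color is its complement — a photographic negative.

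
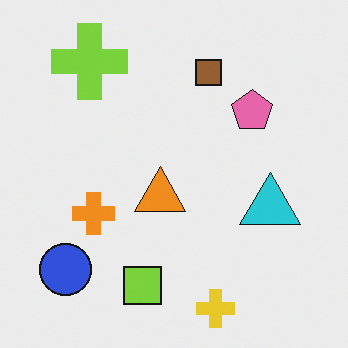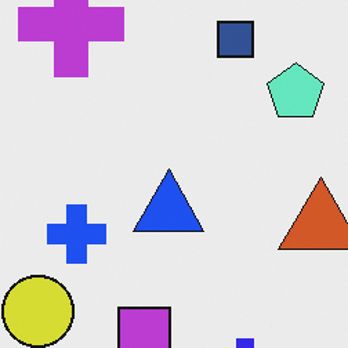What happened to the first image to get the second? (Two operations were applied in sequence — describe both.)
Cropped to a modestly smaller region and rescaled, then hue-shifted by a large amount.

The visible shapes are larger and the field of view is narrower; shapes near the original edges may be partly or wholly outside the frame — a crop-and-rescale. Every shape's color has rotated by the same amount around the hue wheel — a uniform hue shift.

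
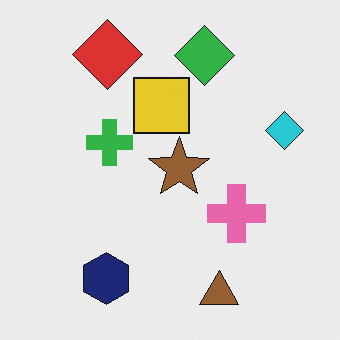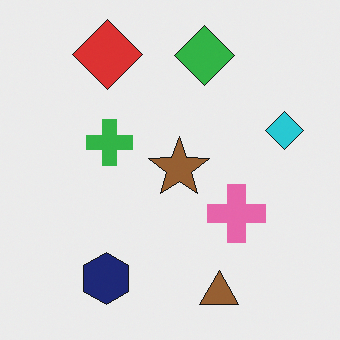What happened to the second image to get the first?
This is the original image overlaid with an additional yellow square.

A yellow square appears in the first image that is absent from the second.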